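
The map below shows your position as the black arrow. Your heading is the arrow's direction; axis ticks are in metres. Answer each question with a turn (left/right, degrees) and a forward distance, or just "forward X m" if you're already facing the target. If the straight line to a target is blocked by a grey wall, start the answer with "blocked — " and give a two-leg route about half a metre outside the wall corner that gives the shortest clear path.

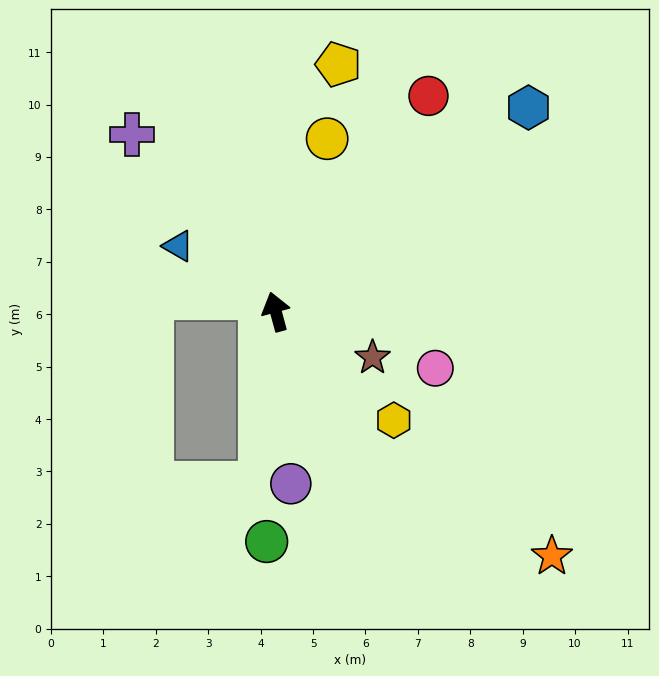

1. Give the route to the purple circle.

turn left 170°, forward 3.3 m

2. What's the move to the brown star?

turn right 131°, forward 2.0 m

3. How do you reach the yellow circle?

turn right 32°, forward 3.4 m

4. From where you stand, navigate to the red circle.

turn right 50°, forward 5.0 m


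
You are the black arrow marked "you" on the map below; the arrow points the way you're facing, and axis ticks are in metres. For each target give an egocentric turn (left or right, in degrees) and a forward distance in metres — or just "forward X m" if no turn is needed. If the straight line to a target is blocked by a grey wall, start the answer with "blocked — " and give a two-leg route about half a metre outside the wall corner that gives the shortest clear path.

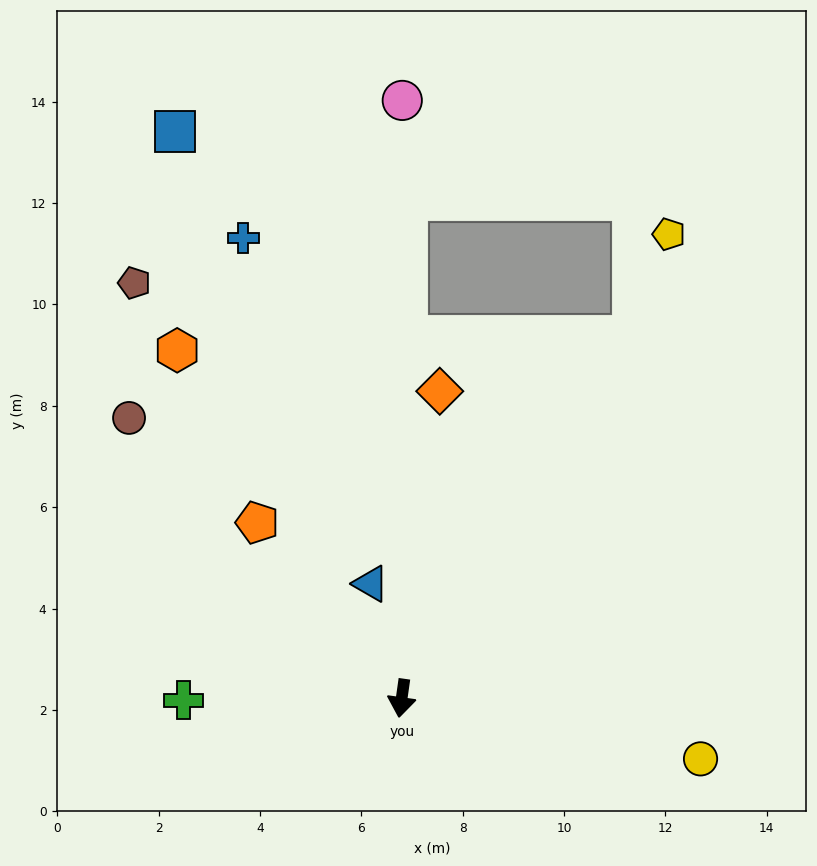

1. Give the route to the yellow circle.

turn left 87°, forward 6.0 m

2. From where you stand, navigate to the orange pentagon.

turn right 133°, forward 4.5 m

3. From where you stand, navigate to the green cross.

turn right 81°, forward 4.3 m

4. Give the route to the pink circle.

turn right 172°, forward 11.8 m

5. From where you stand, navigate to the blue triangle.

turn right 157°, forward 2.3 m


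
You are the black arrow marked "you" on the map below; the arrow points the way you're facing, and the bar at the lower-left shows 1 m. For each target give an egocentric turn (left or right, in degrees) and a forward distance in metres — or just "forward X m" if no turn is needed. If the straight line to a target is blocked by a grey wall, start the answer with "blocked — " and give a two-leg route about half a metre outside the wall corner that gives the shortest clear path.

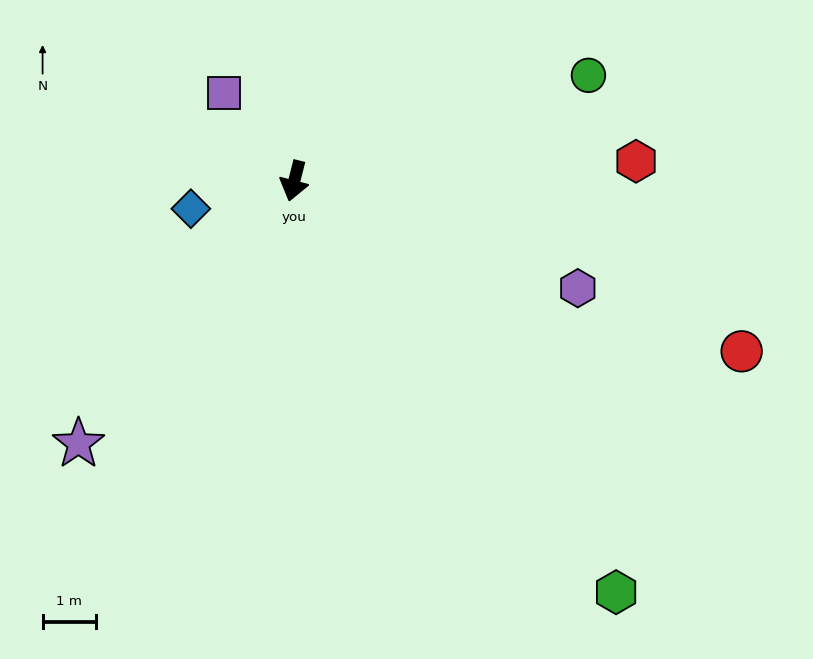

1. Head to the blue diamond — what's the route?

turn right 61°, forward 2.0 m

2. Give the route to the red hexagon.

turn left 108°, forward 6.5 m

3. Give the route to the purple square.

turn right 127°, forward 2.1 m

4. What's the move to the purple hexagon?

turn left 84°, forward 5.7 m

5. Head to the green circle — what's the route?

turn left 124°, forward 5.9 m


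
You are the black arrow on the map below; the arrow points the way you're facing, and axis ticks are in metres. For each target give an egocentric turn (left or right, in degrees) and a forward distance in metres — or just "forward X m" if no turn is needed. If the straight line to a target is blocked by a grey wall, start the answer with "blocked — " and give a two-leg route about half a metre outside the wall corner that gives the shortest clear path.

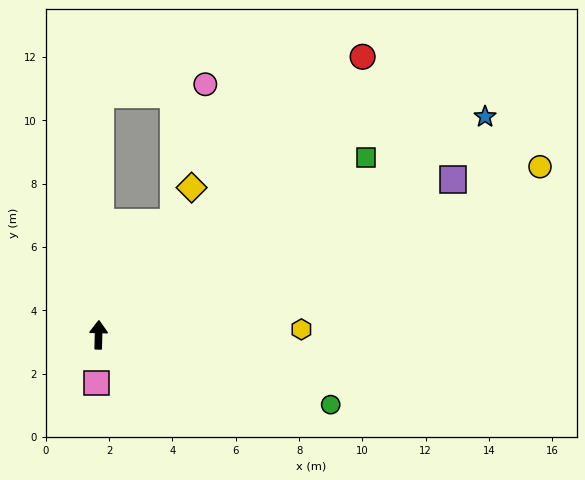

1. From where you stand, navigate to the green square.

turn right 55°, forward 10.1 m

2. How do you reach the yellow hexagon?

turn right 87°, forward 6.4 m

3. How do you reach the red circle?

turn right 42°, forward 12.1 m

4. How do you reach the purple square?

turn right 65°, forward 12.2 m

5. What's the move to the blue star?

turn right 59°, forward 14.0 m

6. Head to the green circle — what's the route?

turn right 105°, forward 7.7 m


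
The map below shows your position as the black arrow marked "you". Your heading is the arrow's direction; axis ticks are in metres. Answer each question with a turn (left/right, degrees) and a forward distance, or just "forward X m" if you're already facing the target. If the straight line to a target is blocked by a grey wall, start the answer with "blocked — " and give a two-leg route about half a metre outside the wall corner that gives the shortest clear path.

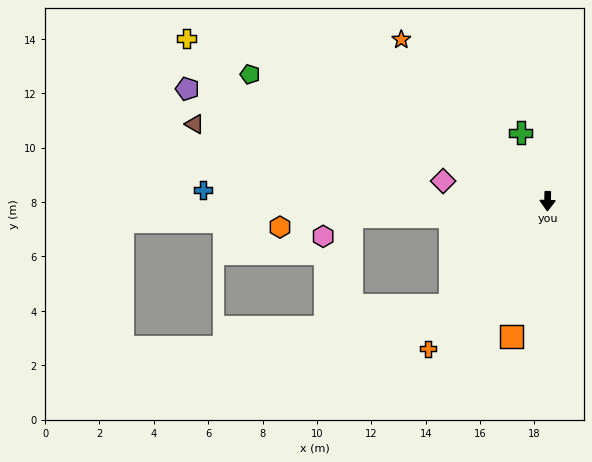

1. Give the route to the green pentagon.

turn right 112°, forward 11.9 m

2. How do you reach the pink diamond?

turn right 100°, forward 3.9 m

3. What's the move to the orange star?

turn right 137°, forward 8.0 m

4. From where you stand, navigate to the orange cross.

turn right 38°, forward 7.0 m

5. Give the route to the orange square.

turn right 14°, forward 5.1 m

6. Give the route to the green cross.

turn right 157°, forward 2.7 m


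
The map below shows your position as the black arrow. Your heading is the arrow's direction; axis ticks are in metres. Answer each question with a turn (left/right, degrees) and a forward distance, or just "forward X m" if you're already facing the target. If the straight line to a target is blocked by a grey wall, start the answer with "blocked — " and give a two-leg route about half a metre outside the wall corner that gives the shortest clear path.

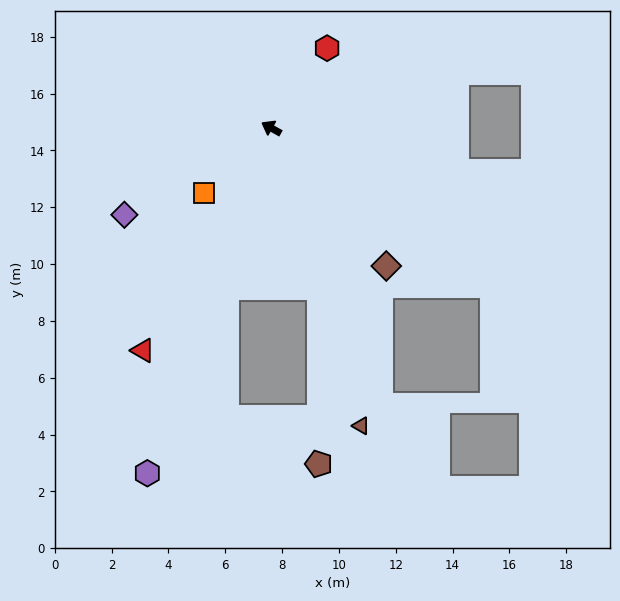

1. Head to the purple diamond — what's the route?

turn left 60°, forward 6.0 m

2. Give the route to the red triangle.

turn left 89°, forward 9.0 m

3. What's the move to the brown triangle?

turn left 136°, forward 10.9 m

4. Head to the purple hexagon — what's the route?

turn left 99°, forward 12.9 m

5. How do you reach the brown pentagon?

blocked — turn left 136°, forward 5.9 m, then turn right 17°, forward 6.2 m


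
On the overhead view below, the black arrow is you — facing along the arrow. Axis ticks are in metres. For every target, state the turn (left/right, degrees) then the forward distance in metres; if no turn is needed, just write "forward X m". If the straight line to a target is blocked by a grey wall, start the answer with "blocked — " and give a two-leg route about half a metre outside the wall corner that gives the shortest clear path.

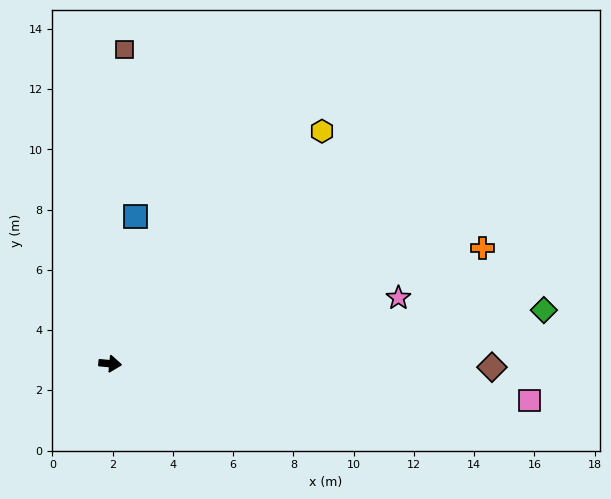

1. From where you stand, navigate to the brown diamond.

turn left 5°, forward 12.7 m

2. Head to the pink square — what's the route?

forward 14.0 m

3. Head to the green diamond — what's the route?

turn left 12°, forward 14.5 m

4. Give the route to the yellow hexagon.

turn left 53°, forward 10.4 m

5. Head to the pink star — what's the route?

turn left 18°, forward 9.8 m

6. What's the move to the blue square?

turn left 86°, forward 5.0 m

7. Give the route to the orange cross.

turn left 23°, forward 12.9 m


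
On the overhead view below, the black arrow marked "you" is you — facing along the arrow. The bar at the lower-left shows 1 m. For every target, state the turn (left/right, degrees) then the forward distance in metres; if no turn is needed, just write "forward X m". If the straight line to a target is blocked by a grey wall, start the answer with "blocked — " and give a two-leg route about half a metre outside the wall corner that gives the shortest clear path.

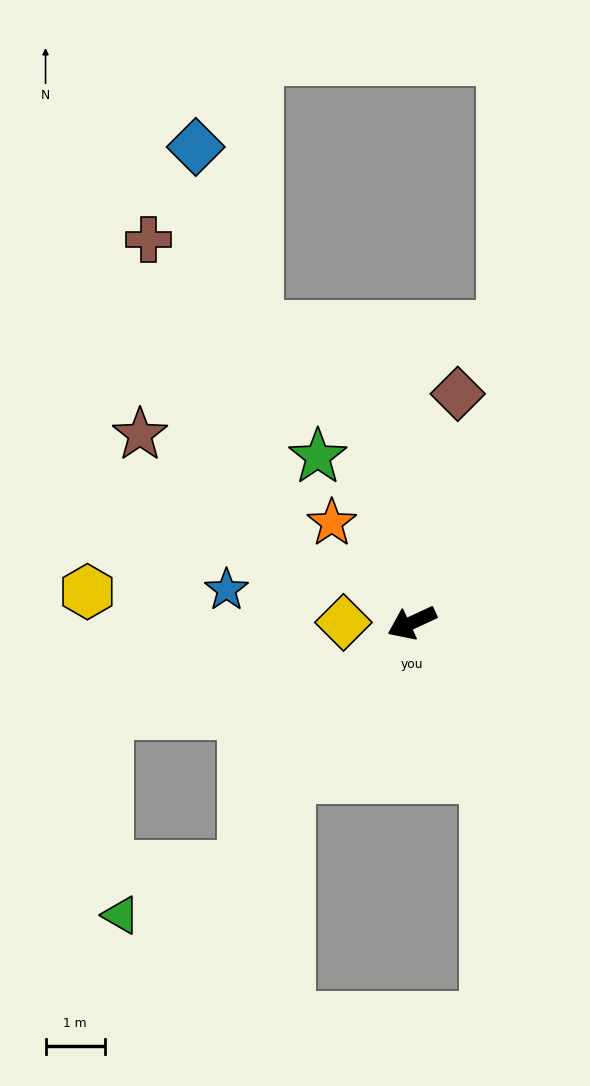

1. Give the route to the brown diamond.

turn right 126°, forward 3.9 m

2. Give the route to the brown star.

turn right 60°, forward 5.6 m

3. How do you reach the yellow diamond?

turn right 25°, forward 1.1 m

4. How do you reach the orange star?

turn right 76°, forward 2.2 m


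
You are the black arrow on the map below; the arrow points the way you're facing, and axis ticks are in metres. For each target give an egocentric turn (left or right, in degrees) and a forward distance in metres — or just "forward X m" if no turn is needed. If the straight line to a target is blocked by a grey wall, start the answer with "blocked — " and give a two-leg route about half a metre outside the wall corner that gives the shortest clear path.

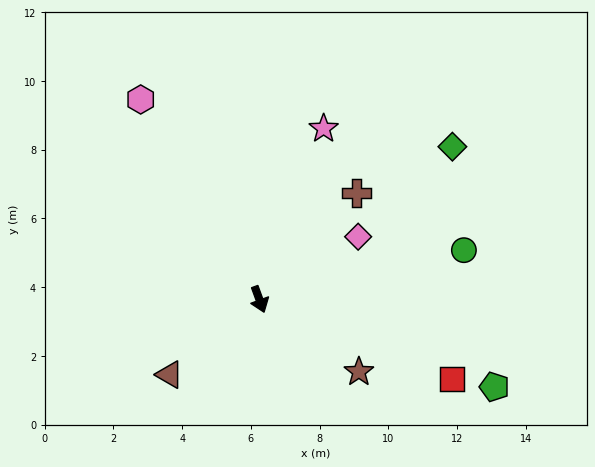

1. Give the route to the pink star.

turn left 139°, forward 5.3 m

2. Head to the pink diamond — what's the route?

turn left 102°, forward 3.4 m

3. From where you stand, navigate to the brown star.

turn left 34°, forward 3.6 m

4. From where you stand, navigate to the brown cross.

turn left 118°, forward 4.2 m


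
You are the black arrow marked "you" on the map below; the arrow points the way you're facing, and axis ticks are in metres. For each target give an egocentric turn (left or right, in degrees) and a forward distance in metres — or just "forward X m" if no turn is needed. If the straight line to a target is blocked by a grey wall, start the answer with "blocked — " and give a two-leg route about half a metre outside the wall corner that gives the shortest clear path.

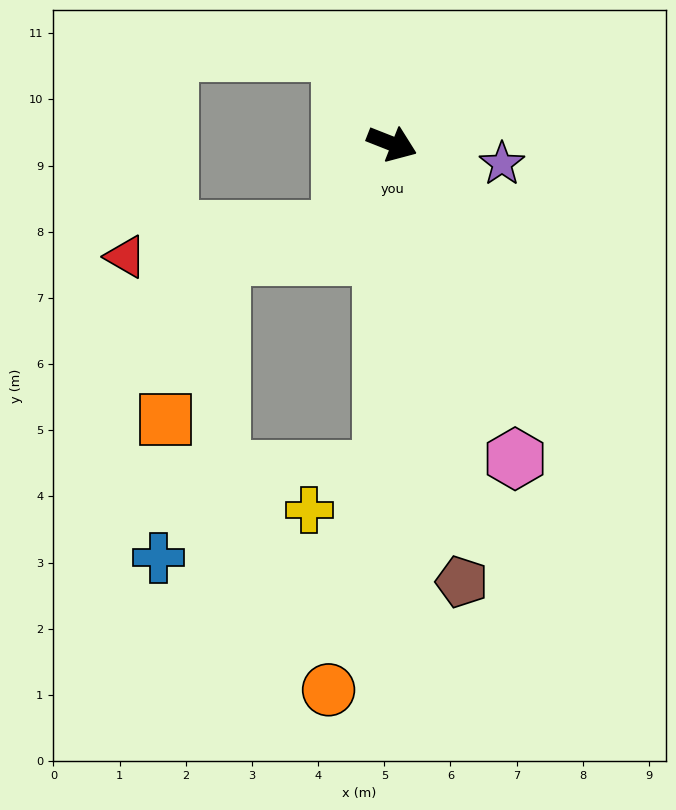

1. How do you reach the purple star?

turn left 11°, forward 1.7 m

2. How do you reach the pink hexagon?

turn right 47°, forward 5.1 m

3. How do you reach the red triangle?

blocked — turn right 100°, forward 1.5 m, then turn right 51°, forward 3.3 m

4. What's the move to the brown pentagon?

turn right 59°, forward 6.7 m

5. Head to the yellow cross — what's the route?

blocked — turn right 70°, forward 4.9 m, then turn right 58°, forward 1.3 m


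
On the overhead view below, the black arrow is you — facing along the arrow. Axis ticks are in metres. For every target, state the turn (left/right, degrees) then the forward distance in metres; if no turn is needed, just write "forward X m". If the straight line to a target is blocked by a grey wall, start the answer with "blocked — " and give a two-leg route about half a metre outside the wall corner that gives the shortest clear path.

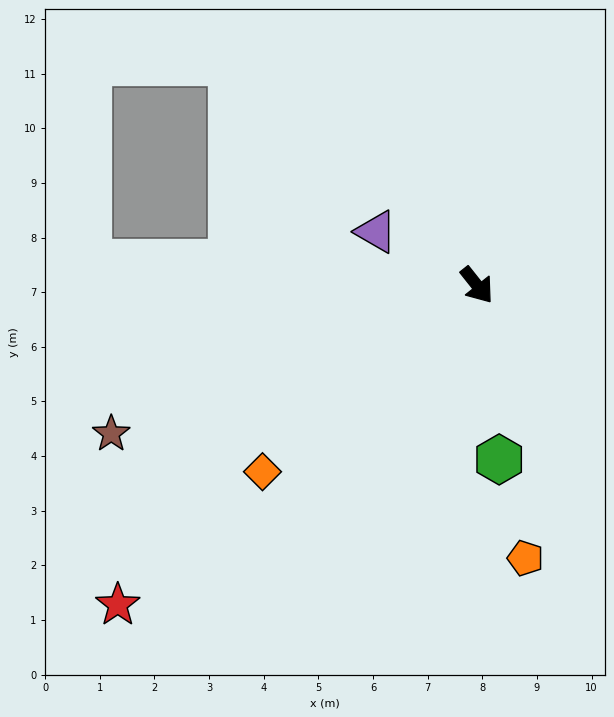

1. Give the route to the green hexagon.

turn right 31°, forward 3.2 m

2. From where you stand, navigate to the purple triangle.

turn right 156°, forward 2.1 m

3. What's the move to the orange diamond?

turn right 87°, forward 5.2 m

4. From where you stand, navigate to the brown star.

turn right 106°, forward 7.2 m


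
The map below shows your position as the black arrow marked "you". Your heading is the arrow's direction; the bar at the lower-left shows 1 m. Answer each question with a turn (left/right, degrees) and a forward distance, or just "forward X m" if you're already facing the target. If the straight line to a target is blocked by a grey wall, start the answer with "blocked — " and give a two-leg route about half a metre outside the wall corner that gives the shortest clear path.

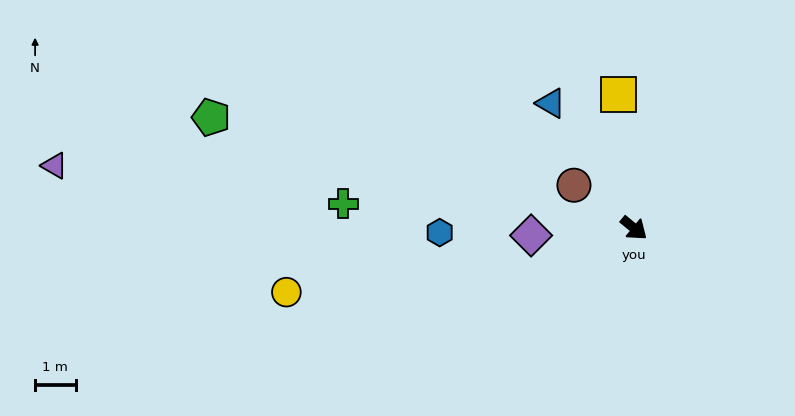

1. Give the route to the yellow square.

turn left 136°, forward 3.3 m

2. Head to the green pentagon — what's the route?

turn right 155°, forward 10.7 m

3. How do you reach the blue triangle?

turn left 163°, forward 3.7 m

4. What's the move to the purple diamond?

turn right 137°, forward 2.5 m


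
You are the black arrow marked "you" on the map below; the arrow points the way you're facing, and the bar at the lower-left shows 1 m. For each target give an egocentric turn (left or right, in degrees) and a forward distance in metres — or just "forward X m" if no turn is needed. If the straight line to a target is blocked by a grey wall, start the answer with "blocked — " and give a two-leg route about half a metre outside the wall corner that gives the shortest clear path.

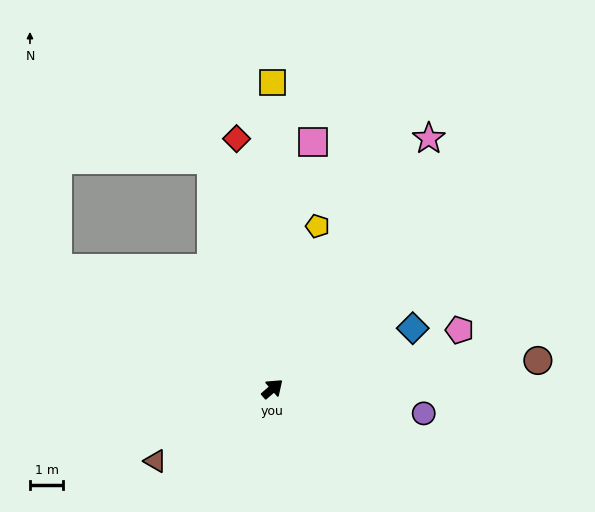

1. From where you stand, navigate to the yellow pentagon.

turn left 33°, forward 5.1 m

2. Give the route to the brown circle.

turn right 35°, forward 8.0 m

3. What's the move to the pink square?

turn left 40°, forward 7.5 m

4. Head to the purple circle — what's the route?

turn right 50°, forward 4.6 m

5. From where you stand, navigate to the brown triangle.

turn left 171°, forward 4.1 m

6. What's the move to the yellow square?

turn left 49°, forward 9.2 m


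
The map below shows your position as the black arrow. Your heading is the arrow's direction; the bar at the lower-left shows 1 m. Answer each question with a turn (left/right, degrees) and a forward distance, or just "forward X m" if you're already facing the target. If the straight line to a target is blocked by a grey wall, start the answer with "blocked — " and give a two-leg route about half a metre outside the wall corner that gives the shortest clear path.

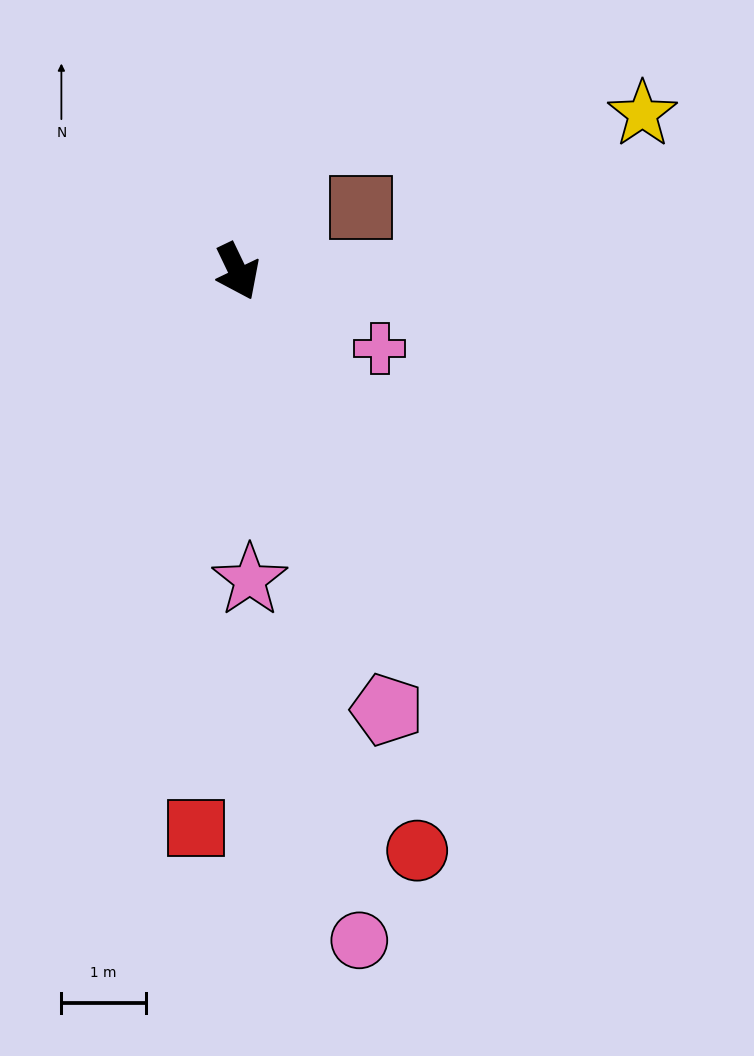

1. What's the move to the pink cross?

turn left 36°, forward 1.9 m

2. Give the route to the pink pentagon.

turn right 7°, forward 5.5 m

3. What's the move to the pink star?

turn right 23°, forward 3.7 m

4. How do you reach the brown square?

turn left 92°, forward 1.7 m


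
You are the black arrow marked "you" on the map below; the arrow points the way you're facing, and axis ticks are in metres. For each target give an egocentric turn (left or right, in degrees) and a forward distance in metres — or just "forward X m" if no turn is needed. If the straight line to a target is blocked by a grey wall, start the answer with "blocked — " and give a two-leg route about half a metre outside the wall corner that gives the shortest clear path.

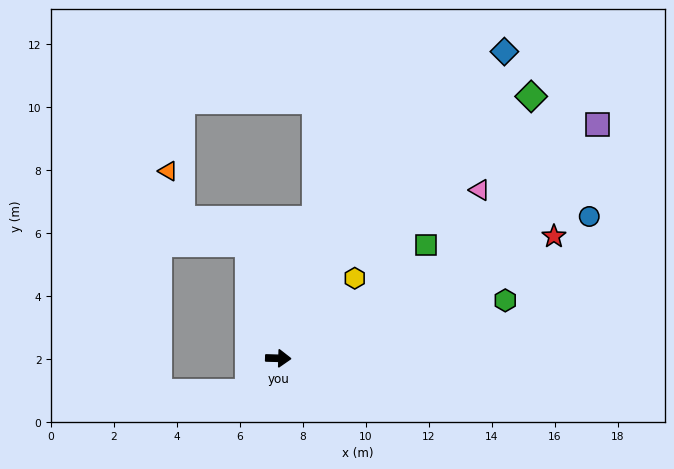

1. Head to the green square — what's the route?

turn left 39°, forward 5.9 m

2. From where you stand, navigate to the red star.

turn left 25°, forward 9.6 m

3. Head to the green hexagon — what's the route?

turn left 16°, forward 7.4 m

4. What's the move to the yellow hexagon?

turn left 48°, forward 3.5 m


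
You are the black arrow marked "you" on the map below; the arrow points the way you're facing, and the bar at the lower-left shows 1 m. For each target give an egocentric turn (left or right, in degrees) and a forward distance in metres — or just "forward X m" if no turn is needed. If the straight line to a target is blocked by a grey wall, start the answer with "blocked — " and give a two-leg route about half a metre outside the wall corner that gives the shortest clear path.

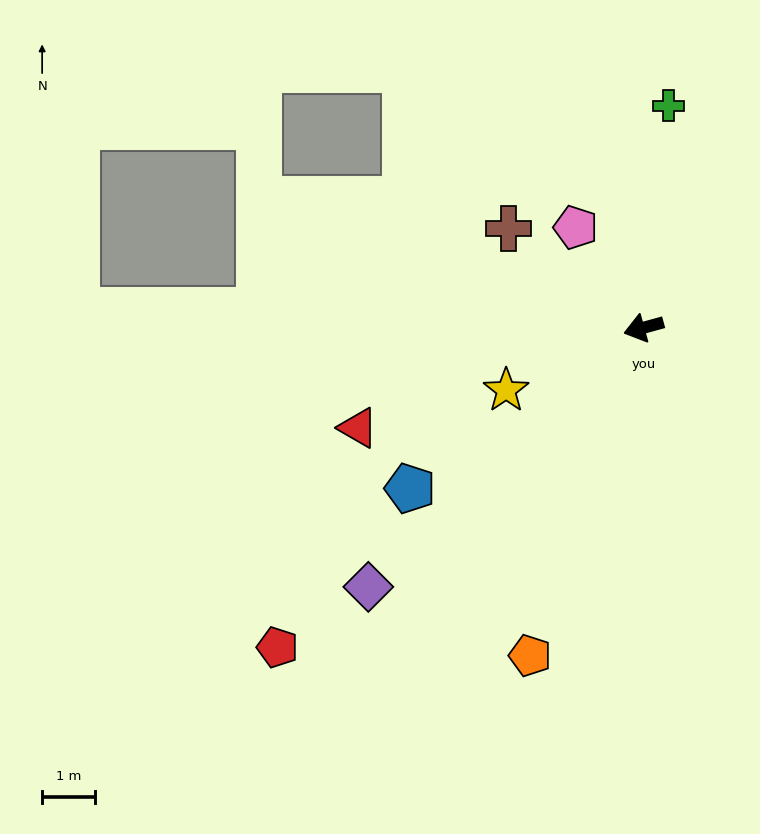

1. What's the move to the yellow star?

turn left 9°, forward 2.9 m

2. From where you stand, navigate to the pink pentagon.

turn right 71°, forward 2.3 m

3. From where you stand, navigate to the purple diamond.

turn left 28°, forward 7.2 m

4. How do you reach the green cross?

turn right 112°, forward 4.2 m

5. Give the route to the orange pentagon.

turn left 56°, forward 6.6 m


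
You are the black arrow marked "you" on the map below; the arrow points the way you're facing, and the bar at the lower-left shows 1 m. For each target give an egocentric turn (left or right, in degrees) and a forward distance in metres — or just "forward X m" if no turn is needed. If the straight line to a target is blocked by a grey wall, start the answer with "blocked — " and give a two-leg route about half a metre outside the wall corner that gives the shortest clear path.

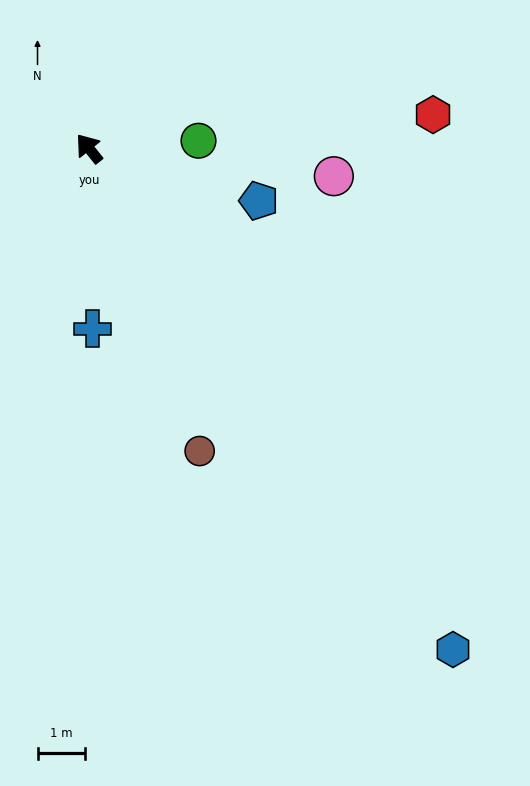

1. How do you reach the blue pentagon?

turn right 146°, forward 3.8 m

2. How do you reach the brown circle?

turn left 162°, forward 6.8 m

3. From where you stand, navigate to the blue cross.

turn left 143°, forward 3.8 m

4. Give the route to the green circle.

turn right 125°, forward 2.3 m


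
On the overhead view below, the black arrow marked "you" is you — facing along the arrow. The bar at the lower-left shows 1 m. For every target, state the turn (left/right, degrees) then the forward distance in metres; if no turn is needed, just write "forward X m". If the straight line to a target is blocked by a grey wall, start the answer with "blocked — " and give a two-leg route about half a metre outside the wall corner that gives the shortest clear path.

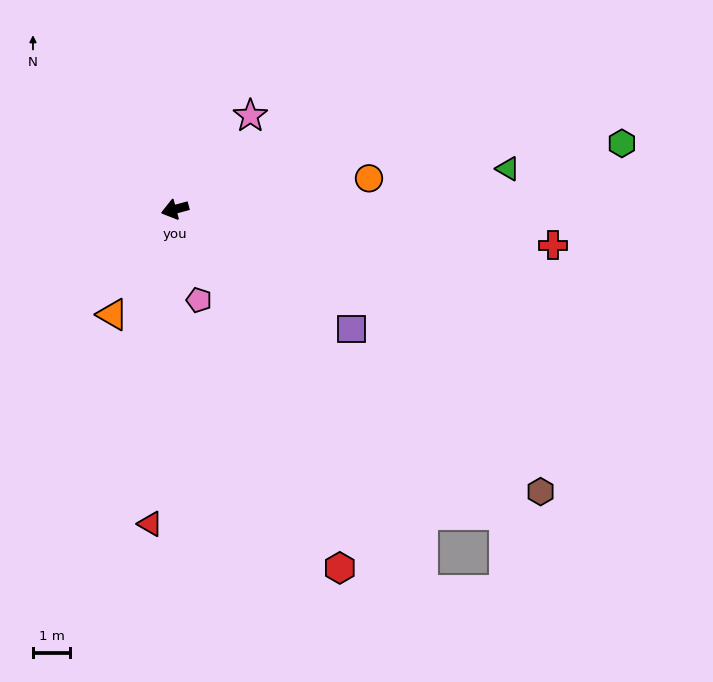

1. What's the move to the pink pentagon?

turn left 90°, forward 2.5 m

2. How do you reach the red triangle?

turn left 70°, forward 8.5 m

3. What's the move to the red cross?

turn left 159°, forward 10.2 m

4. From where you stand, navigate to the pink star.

turn right 144°, forward 3.2 m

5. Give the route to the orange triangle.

turn left 44°, forward 3.3 m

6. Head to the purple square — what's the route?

turn left 131°, forward 5.8 m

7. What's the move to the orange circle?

turn left 174°, forward 5.3 m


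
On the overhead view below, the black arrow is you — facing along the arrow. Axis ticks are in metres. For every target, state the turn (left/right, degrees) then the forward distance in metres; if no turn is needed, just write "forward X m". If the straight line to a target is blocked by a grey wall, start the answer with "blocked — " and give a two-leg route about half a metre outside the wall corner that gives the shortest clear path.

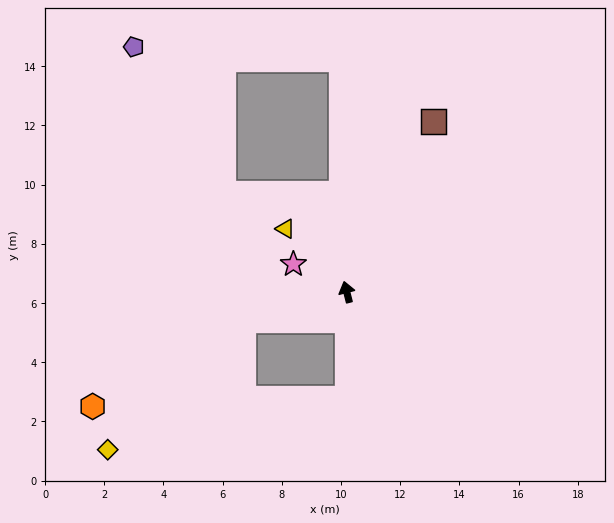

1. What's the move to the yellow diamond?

blocked — turn left 91°, forward 3.6 m, then turn left 28°, forward 6.3 m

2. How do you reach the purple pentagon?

blocked — turn right 13°, forward 7.8 m, then turn left 85°, forward 7.0 m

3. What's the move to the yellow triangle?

turn left 30°, forward 3.0 m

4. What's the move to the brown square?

turn right 41°, forward 6.5 m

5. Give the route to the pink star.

turn left 48°, forward 2.0 m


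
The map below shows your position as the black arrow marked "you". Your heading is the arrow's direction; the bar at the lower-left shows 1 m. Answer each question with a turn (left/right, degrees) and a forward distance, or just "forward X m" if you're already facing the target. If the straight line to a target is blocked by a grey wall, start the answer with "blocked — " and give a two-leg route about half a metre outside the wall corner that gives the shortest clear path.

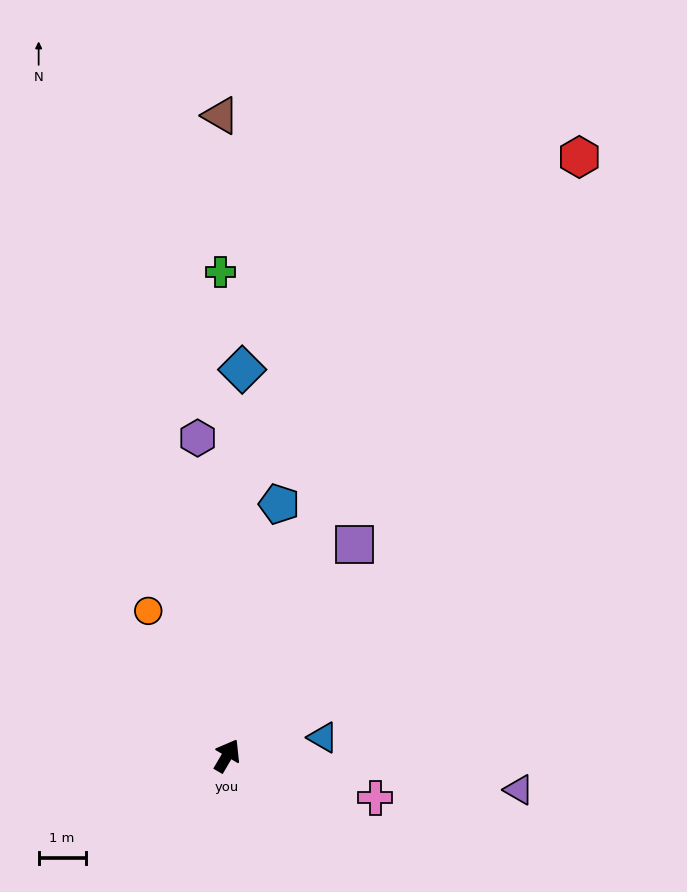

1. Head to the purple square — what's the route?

forward 5.3 m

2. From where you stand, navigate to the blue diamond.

turn left 28°, forward 8.2 m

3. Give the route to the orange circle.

turn left 59°, forward 3.5 m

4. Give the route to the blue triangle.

turn right 49°, forward 2.1 m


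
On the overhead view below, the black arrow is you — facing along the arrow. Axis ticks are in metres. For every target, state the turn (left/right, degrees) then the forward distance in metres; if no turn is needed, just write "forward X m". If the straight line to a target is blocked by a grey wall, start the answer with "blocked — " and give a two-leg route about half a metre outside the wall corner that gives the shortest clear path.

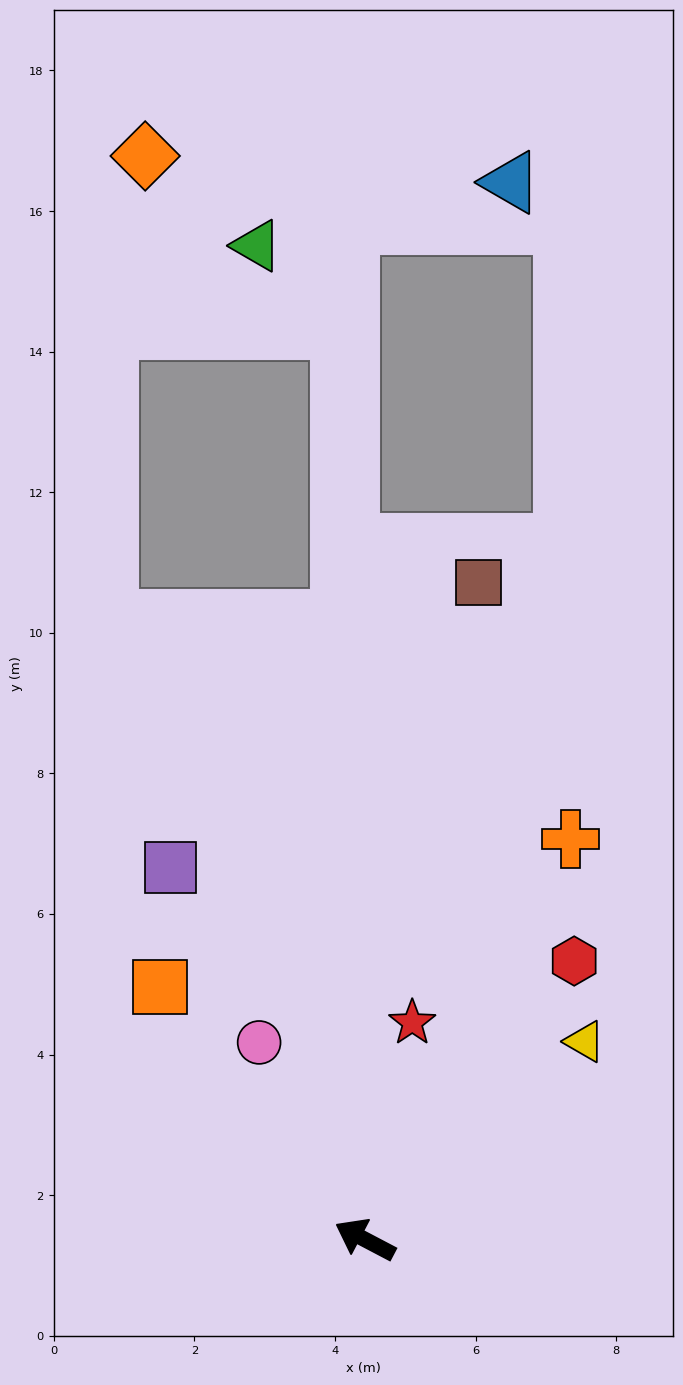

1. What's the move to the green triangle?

blocked — turn right 61°, forward 13.0 m, then turn left 44°, forward 1.7 m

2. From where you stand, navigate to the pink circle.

turn right 34°, forward 3.2 m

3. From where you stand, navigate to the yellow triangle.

turn right 110°, forward 4.2 m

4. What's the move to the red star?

turn right 75°, forward 3.2 m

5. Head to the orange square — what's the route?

turn right 23°, forward 4.6 m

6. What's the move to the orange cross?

turn right 89°, forward 6.4 m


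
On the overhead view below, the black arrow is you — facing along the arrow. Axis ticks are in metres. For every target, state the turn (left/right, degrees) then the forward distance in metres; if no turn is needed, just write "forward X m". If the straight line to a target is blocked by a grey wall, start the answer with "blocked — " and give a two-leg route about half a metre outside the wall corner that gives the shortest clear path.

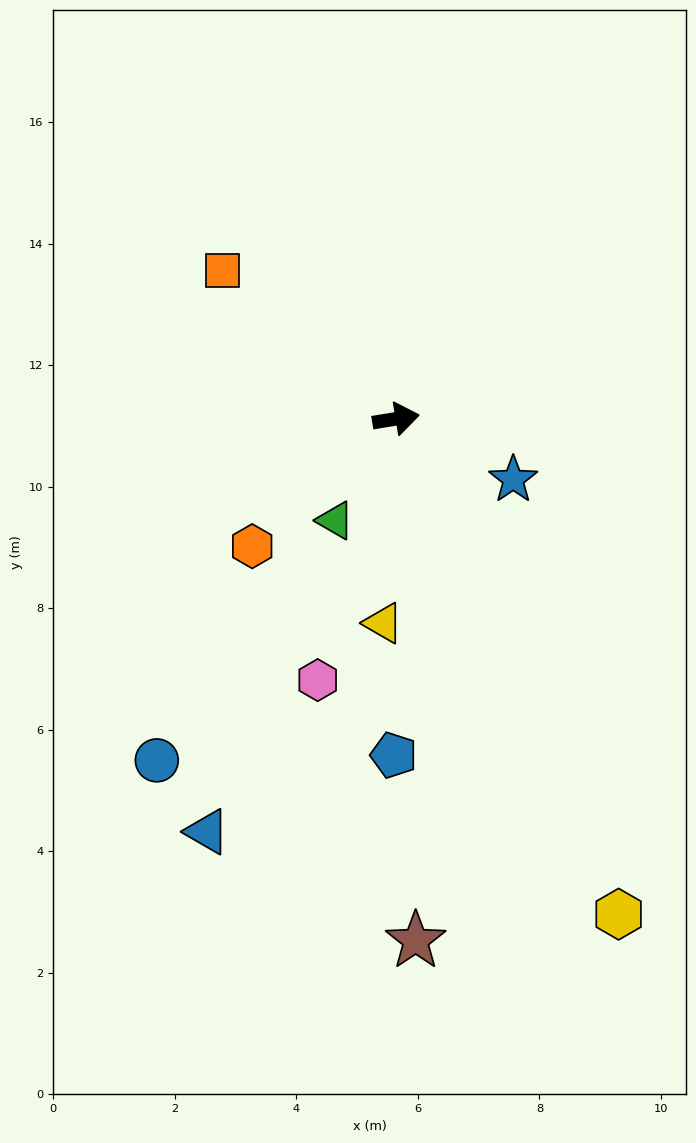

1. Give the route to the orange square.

turn left 130°, forward 3.8 m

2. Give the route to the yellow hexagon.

turn right 75°, forward 8.9 m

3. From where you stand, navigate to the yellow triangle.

turn right 103°, forward 3.4 m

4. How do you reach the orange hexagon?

turn right 148°, forward 3.2 m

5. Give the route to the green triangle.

turn right 130°, forward 1.9 m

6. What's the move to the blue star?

turn right 37°, forward 2.2 m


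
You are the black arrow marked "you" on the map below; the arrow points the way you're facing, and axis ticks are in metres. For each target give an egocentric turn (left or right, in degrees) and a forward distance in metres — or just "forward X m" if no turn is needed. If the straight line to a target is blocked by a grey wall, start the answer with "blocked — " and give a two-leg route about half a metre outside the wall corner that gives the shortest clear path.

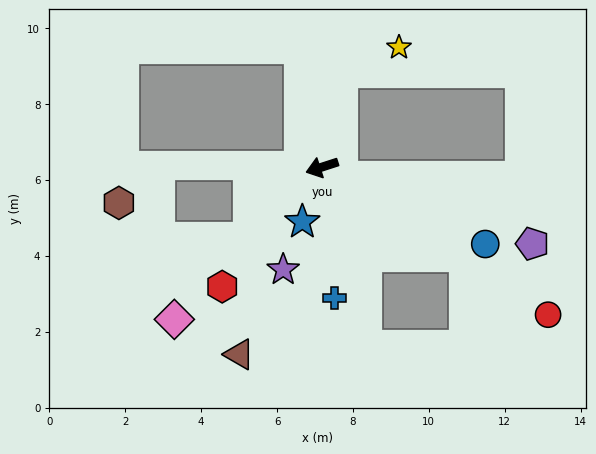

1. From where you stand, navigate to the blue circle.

turn left 137°, forward 4.8 m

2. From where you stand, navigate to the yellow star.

blocked — turn right 120°, forward 2.6 m, then turn right 55°, forward 1.6 m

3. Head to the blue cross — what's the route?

turn left 78°, forward 3.5 m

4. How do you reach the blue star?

turn left 52°, forward 1.5 m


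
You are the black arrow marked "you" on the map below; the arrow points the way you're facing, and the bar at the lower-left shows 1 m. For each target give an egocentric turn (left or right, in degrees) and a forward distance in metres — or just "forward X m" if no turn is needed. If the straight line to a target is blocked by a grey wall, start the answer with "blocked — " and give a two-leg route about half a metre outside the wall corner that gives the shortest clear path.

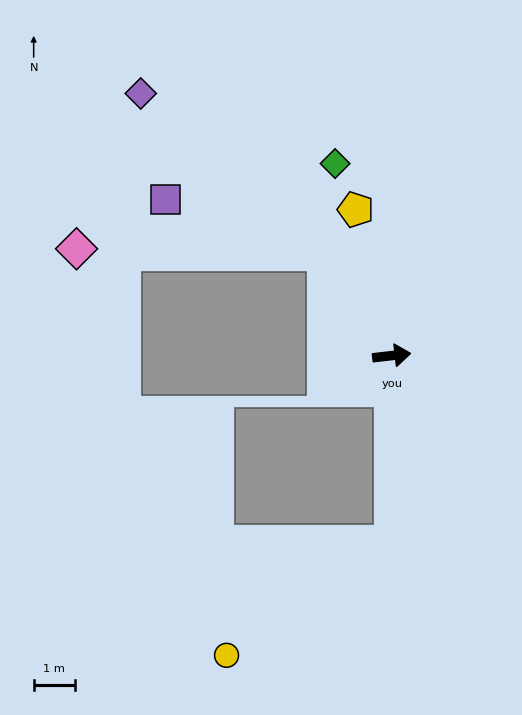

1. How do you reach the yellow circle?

blocked — turn right 97°, forward 4.6 m, then turn right 55°, forward 4.9 m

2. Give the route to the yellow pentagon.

turn left 97°, forward 3.7 m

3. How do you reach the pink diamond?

blocked — turn left 117°, forward 3.0 m, then turn left 55°, forward 6.0 m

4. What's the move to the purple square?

blocked — turn left 117°, forward 3.0 m, then turn left 38°, forward 4.1 m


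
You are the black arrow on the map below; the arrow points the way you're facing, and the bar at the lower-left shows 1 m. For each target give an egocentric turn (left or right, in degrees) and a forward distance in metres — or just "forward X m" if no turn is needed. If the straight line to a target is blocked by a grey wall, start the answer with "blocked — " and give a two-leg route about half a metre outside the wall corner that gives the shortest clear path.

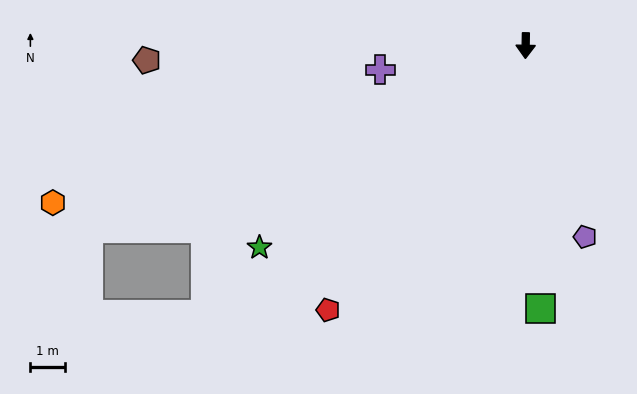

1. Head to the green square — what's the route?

turn left 4°, forward 7.6 m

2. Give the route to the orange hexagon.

turn right 71°, forward 14.3 m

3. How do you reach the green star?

turn right 52°, forward 9.6 m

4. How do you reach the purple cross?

turn right 80°, forward 4.2 m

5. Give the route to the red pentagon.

turn right 36°, forward 9.5 m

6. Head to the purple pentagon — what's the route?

turn left 18°, forward 5.8 m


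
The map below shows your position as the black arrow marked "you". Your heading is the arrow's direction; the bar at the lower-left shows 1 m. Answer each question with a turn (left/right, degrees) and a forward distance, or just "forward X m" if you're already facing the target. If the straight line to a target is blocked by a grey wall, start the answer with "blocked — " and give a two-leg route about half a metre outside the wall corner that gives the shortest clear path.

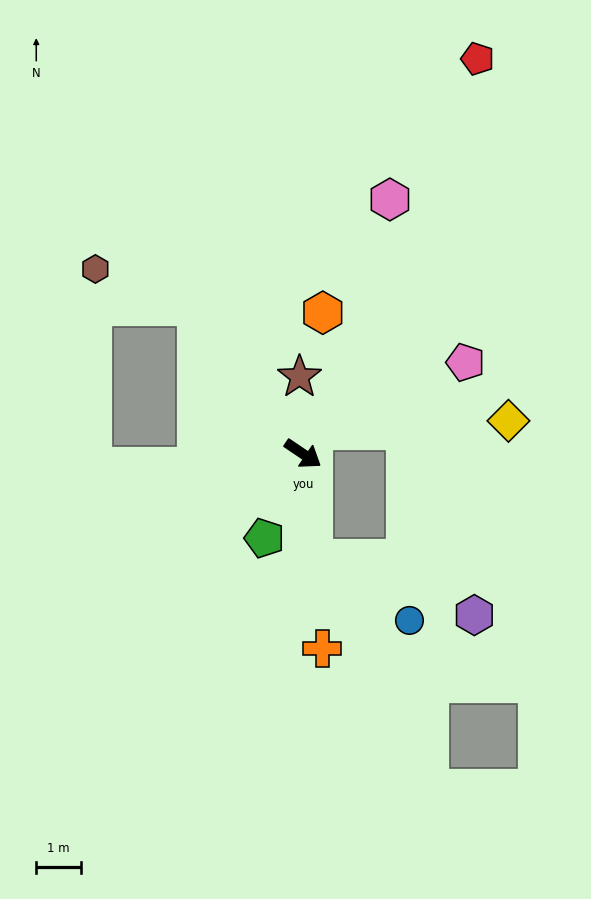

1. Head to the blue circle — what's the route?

blocked — turn right 50°, forward 2.3 m, then turn left 51°, forward 2.5 m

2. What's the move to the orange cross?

turn right 50°, forward 4.4 m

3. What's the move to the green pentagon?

turn right 81°, forward 2.1 m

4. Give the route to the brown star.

turn left 127°, forward 1.7 m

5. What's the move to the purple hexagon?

blocked — turn right 50°, forward 2.3 m, then turn left 65°, forward 3.8 m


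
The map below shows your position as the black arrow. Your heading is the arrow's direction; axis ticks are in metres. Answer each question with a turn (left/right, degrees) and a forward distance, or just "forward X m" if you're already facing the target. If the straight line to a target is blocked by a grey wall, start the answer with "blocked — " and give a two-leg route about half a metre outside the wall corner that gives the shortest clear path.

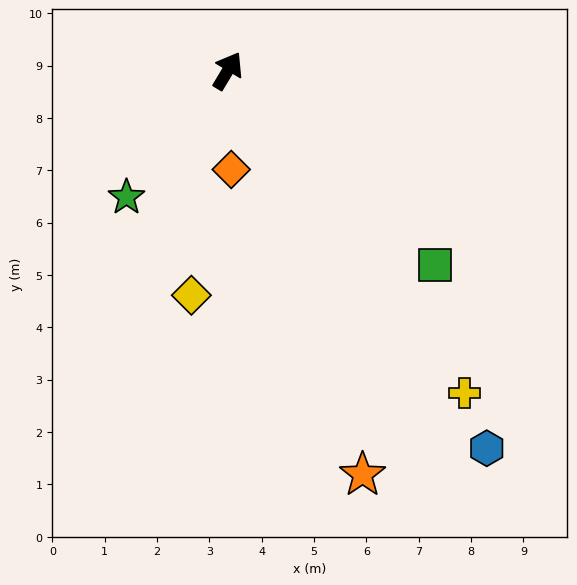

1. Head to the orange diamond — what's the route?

turn right 147°, forward 1.9 m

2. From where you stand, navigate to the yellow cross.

turn right 113°, forward 7.6 m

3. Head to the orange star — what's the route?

turn right 131°, forward 8.1 m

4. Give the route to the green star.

turn left 172°, forward 3.1 m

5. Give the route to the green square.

turn right 102°, forward 5.4 m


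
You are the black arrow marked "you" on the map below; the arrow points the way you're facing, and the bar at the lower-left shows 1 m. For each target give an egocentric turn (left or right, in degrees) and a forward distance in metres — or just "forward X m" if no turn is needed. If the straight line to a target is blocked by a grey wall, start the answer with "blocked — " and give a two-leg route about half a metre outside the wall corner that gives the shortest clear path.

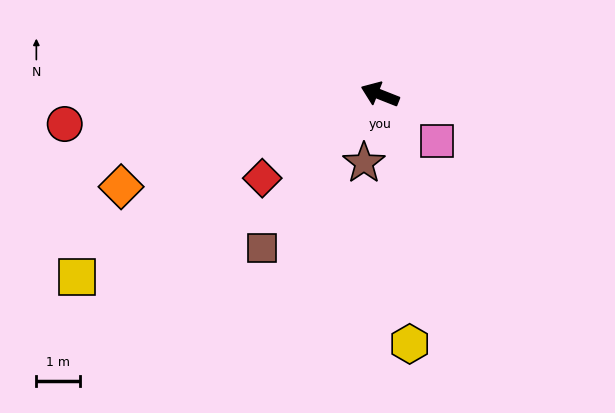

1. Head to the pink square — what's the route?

turn left 163°, forward 1.7 m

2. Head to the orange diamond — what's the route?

turn left 41°, forward 6.3 m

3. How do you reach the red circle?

turn left 27°, forward 7.2 m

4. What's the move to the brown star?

turn left 98°, forward 1.6 m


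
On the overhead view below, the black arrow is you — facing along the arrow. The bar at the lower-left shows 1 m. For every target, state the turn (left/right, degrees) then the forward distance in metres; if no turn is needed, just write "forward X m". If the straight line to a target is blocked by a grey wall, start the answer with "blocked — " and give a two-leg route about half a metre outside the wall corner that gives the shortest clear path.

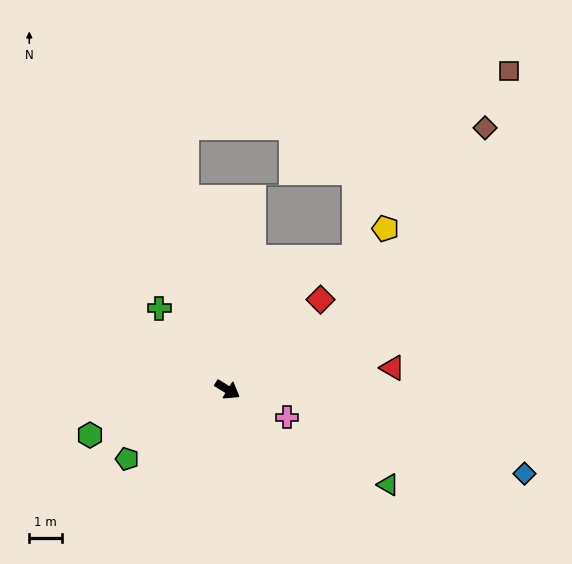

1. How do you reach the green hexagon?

turn right 130°, forward 4.4 m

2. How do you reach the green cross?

turn left 162°, forward 3.2 m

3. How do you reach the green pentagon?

turn right 114°, forward 3.7 m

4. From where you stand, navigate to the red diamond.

turn left 76°, forward 3.9 m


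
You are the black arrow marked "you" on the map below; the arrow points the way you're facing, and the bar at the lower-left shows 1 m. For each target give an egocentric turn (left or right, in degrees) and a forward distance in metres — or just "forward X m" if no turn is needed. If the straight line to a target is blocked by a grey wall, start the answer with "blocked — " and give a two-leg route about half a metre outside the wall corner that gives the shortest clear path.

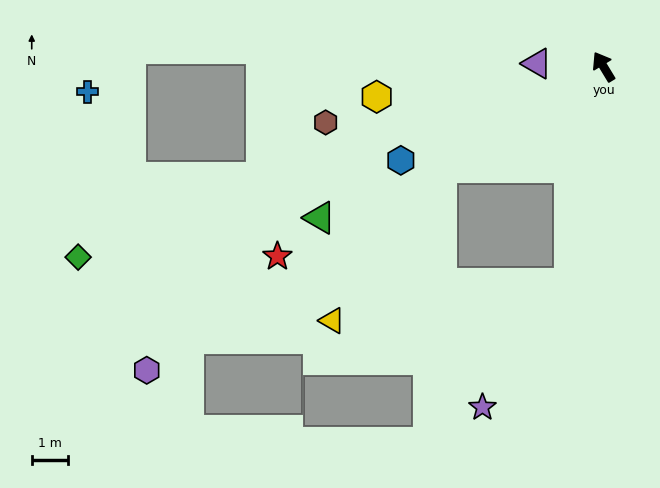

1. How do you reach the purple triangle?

turn left 56°, forward 1.8 m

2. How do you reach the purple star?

blocked — turn left 140°, forward 6.0 m, then turn right 26°, forward 4.2 m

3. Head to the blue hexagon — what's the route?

turn left 84°, forward 6.1 m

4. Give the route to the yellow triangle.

blocked — turn left 91°, forward 5.2 m, then turn left 22°, forward 5.2 m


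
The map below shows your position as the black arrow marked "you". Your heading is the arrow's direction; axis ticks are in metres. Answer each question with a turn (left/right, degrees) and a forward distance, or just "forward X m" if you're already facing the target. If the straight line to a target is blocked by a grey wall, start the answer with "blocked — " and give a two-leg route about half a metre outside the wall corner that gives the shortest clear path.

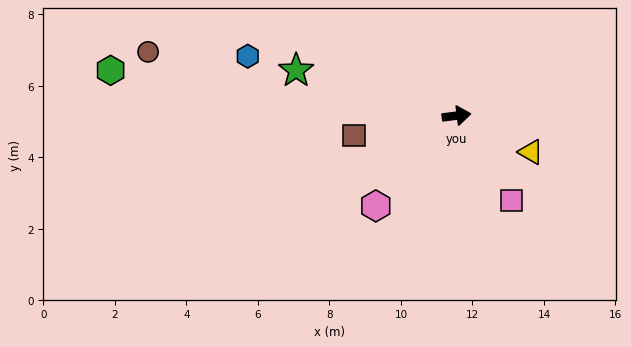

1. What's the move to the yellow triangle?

turn right 33°, forward 2.3 m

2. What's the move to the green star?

turn left 157°, forward 4.7 m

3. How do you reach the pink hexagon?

turn right 139°, forward 3.4 m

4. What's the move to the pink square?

turn right 64°, forward 2.8 m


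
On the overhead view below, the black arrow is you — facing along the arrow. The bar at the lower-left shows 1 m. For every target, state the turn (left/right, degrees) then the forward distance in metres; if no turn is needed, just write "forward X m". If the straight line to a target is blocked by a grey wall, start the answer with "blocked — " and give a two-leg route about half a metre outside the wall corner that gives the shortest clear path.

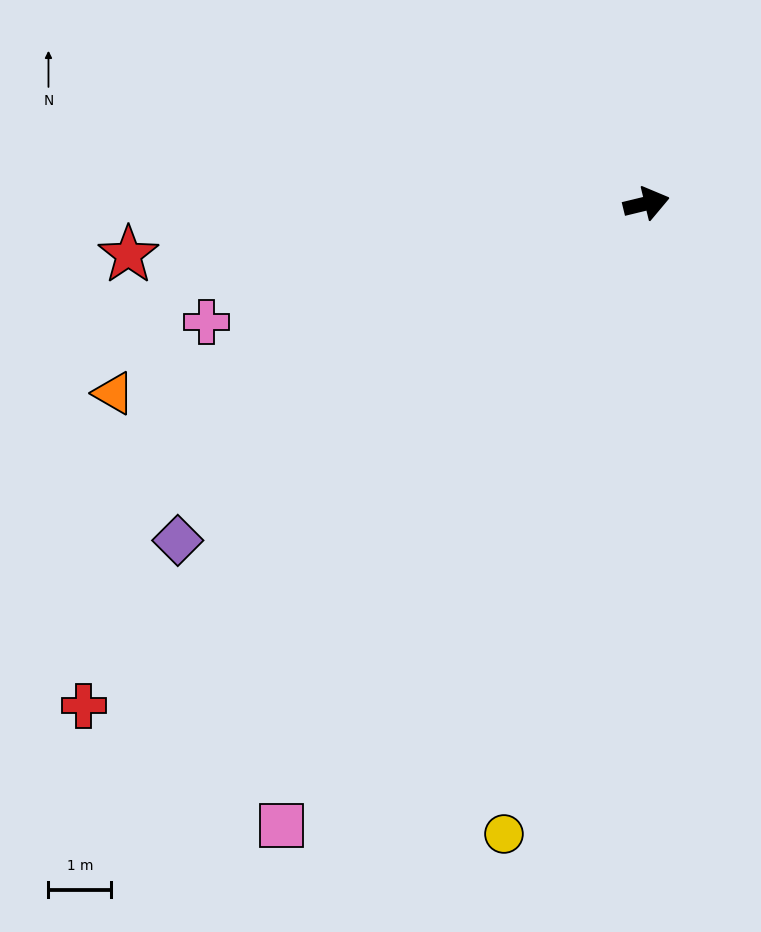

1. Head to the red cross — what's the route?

turn right 152°, forward 12.0 m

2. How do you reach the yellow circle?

turn right 116°, forward 10.3 m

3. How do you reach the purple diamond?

turn right 158°, forward 9.2 m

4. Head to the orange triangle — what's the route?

turn right 174°, forward 9.0 m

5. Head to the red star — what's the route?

turn left 172°, forward 8.3 m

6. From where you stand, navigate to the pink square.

turn right 134°, forward 11.5 m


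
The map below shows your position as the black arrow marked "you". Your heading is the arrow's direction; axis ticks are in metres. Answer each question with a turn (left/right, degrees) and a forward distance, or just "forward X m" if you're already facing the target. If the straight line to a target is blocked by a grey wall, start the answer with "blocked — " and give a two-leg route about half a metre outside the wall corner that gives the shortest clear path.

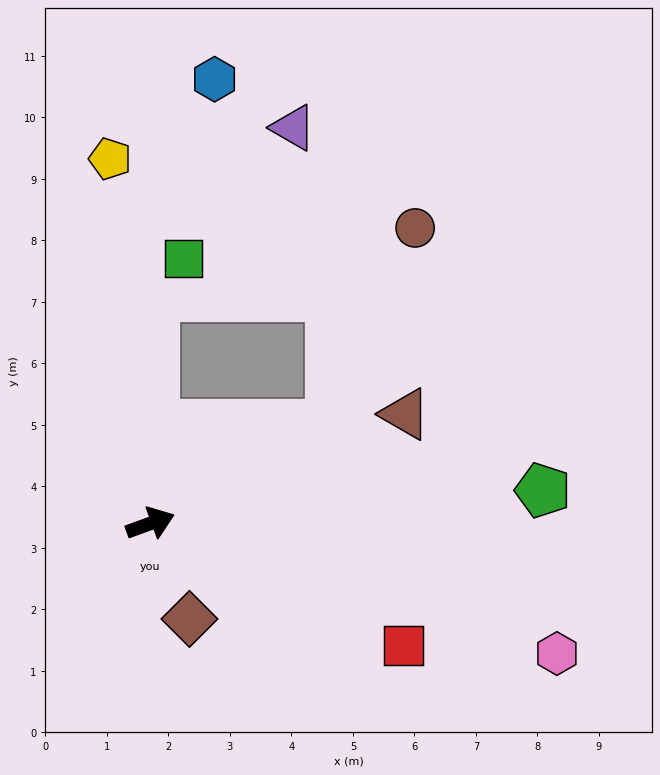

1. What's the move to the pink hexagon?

turn right 38°, forward 6.9 m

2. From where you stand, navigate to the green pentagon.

turn right 15°, forward 6.4 m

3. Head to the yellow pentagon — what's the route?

turn left 76°, forward 6.0 m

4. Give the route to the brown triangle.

turn left 3°, forward 4.5 m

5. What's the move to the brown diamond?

turn right 88°, forward 1.7 m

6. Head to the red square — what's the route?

turn right 46°, forward 4.6 m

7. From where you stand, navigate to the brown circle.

blocked — turn left 8°, forward 3.3 m, then turn left 39°, forward 3.5 m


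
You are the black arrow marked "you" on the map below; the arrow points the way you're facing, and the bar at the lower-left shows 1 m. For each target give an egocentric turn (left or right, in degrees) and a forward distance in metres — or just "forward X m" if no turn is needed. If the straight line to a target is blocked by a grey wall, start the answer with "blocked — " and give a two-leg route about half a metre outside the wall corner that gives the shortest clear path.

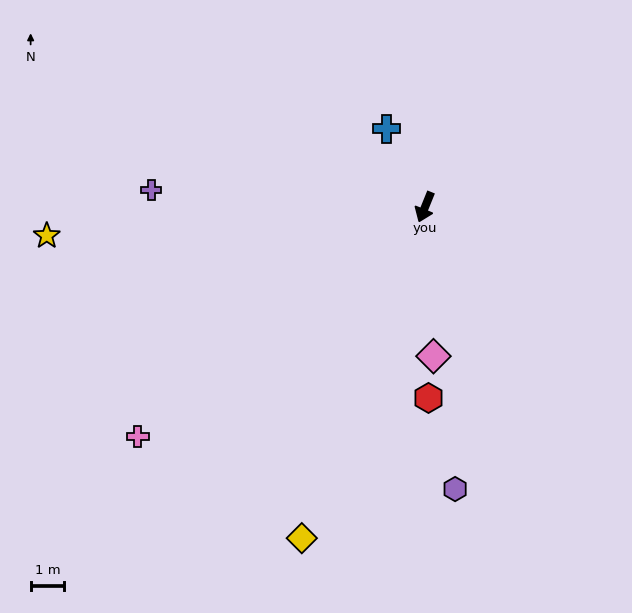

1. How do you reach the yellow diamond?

forward 10.6 m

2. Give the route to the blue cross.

turn right 132°, forward 2.6 m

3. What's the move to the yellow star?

turn right 64°, forward 11.4 m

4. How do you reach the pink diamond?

turn left 25°, forward 4.5 m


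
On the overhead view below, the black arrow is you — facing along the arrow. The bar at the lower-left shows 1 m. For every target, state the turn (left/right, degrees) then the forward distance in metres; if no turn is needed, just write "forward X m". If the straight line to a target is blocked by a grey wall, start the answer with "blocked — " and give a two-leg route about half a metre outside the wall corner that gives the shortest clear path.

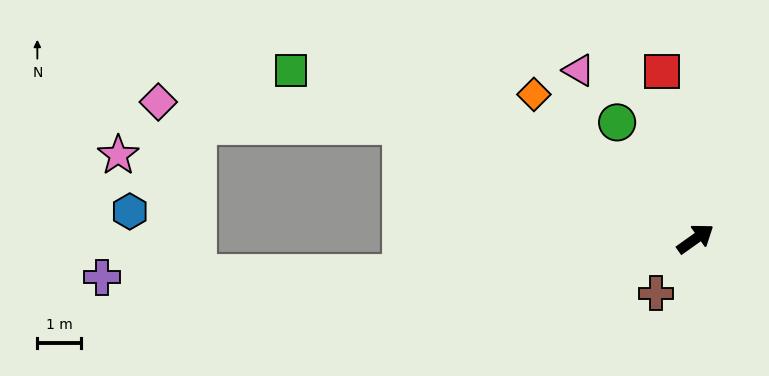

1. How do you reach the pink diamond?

blocked — turn left 124°, forward 7.2 m, then turn left 15°, forward 5.6 m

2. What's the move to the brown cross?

turn right 161°, forward 1.5 m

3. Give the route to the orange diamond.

turn left 103°, forward 5.0 m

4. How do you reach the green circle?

turn left 88°, forward 3.2 m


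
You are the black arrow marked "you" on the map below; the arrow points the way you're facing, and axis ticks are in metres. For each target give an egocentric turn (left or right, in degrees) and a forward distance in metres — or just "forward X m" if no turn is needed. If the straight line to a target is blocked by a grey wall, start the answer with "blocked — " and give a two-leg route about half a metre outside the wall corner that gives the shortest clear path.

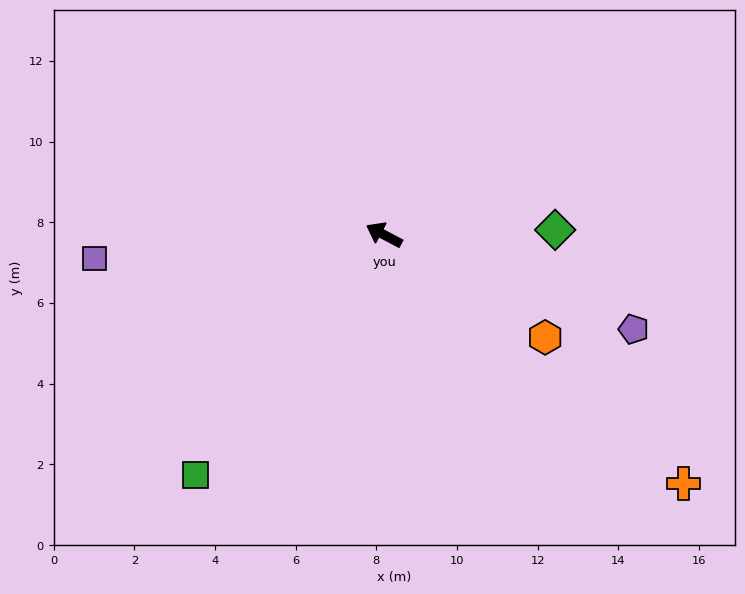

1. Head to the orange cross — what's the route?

turn left 168°, forward 9.6 m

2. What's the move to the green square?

turn left 80°, forward 7.6 m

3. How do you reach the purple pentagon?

turn right 173°, forward 6.6 m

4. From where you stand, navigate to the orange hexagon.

turn left 175°, forward 4.7 m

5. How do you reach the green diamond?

turn right 151°, forward 4.2 m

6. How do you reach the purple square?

turn left 33°, forward 7.2 m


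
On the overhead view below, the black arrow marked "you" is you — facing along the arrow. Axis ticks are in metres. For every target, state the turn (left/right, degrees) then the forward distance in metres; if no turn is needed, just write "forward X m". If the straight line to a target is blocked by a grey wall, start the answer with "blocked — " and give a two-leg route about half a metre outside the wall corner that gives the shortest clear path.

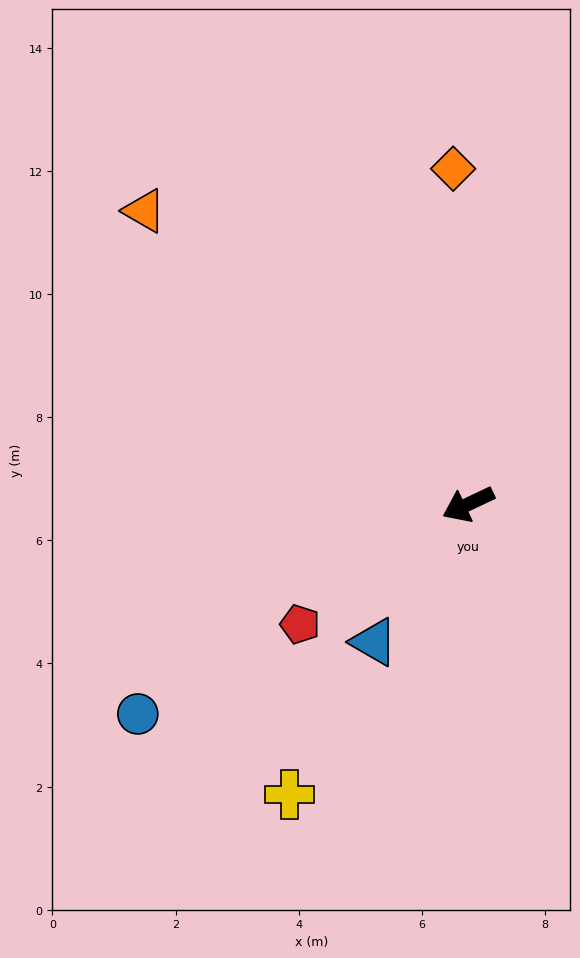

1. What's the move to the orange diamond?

turn right 113°, forward 5.5 m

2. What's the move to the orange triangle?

turn right 67°, forward 7.1 m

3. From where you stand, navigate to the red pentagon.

turn left 10°, forward 3.4 m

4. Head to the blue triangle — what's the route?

turn left 30°, forward 2.7 m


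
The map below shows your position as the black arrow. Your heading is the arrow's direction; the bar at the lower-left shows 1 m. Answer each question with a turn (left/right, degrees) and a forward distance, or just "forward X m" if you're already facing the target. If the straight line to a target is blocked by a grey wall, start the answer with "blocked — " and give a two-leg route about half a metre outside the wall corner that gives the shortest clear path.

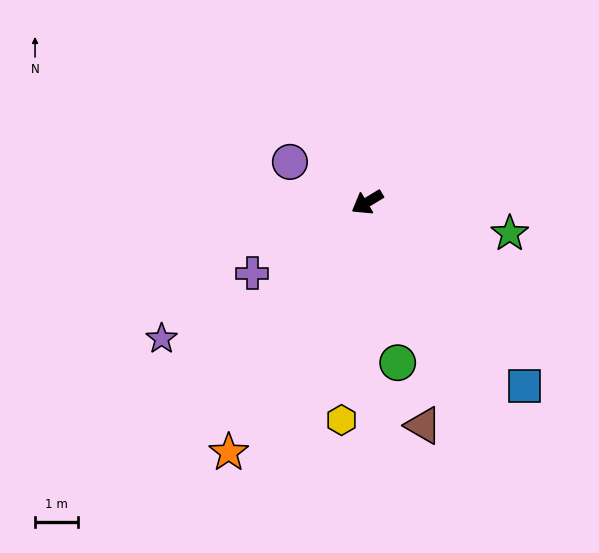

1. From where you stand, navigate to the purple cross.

forward 3.2 m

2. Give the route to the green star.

turn left 137°, forward 3.4 m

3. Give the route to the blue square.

turn left 99°, forward 5.7 m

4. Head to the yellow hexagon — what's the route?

turn left 52°, forward 5.2 m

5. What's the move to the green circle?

turn left 70°, forward 3.8 m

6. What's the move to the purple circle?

turn right 59°, forward 2.0 m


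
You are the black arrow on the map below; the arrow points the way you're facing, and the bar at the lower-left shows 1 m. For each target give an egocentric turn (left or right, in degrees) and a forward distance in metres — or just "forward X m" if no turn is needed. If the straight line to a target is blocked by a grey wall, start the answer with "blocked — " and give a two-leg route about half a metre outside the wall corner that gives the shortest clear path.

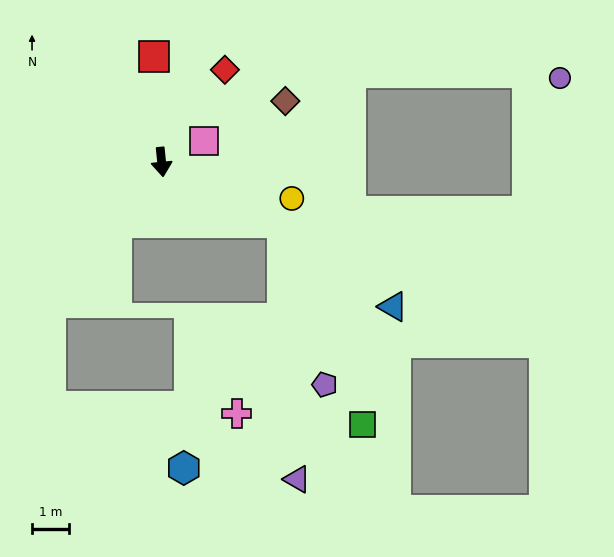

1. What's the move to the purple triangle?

blocked — turn left 58°, forward 3.6 m, then turn right 60°, forward 6.9 m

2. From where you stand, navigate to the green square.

blocked — turn left 58°, forward 3.6 m, then turn right 42°, forward 5.8 m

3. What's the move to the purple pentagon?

blocked — turn left 58°, forward 3.6 m, then turn right 49°, forward 4.5 m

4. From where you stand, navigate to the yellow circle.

turn left 69°, forward 3.6 m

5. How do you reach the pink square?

turn left 111°, forward 1.3 m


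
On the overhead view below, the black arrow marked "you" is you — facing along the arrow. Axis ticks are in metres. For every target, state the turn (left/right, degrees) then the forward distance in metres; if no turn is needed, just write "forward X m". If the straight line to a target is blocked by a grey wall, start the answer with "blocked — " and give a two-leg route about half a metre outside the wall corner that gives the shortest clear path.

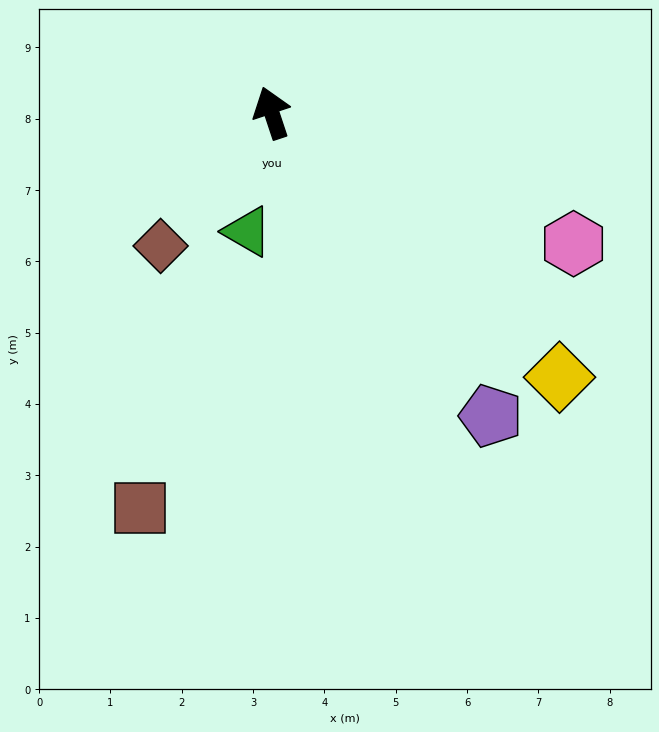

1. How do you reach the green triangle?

turn left 150°, forward 1.7 m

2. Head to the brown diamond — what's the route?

turn left 122°, forward 2.4 m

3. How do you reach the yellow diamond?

turn right 151°, forward 5.5 m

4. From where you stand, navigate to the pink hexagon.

turn right 132°, forward 4.6 m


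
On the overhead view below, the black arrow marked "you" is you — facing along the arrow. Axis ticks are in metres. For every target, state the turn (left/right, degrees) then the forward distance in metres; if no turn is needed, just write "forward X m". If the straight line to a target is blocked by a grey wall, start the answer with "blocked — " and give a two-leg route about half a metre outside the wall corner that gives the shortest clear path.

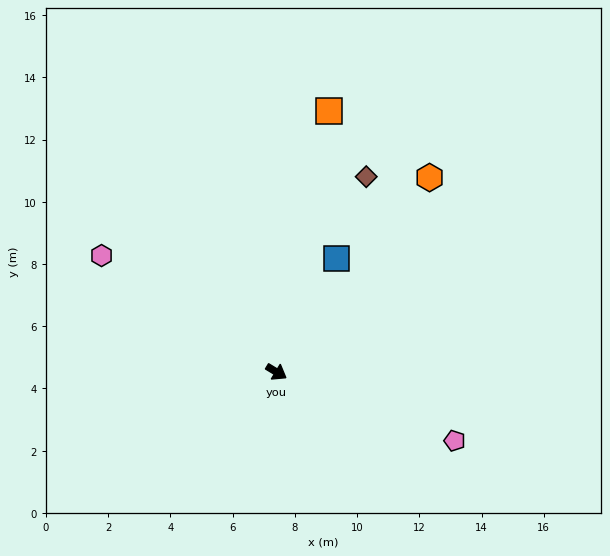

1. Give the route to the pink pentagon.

turn left 10°, forward 6.1 m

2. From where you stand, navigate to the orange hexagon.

turn left 83°, forward 8.0 m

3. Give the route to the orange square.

turn left 110°, forward 8.6 m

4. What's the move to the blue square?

turn left 93°, forward 4.1 m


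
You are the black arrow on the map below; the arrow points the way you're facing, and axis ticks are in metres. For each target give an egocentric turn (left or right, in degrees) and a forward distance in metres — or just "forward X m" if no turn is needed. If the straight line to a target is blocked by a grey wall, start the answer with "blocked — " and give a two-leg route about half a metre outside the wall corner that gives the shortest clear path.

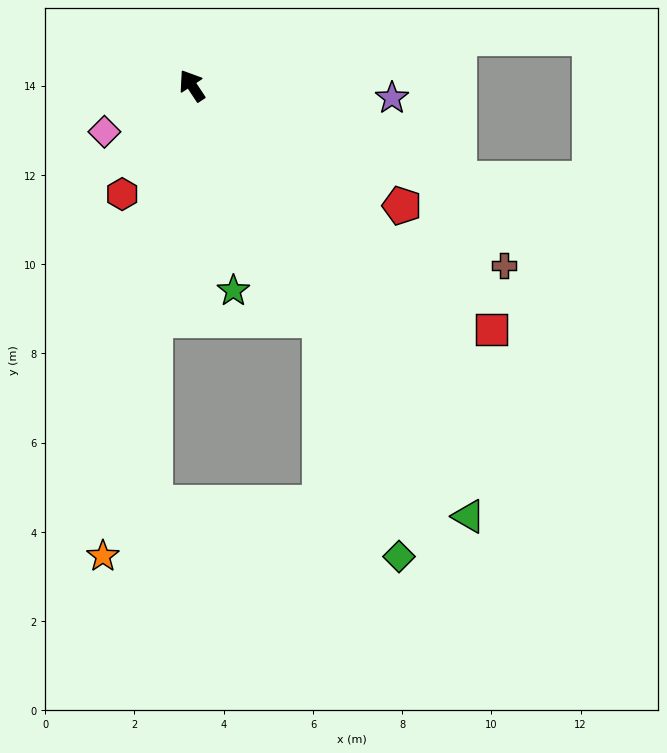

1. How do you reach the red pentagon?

turn right 153°, forward 5.4 m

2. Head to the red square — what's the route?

turn right 163°, forward 8.7 m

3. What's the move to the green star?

turn left 158°, forward 4.7 m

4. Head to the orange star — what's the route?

turn left 136°, forward 10.7 m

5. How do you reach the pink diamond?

turn left 84°, forward 2.2 m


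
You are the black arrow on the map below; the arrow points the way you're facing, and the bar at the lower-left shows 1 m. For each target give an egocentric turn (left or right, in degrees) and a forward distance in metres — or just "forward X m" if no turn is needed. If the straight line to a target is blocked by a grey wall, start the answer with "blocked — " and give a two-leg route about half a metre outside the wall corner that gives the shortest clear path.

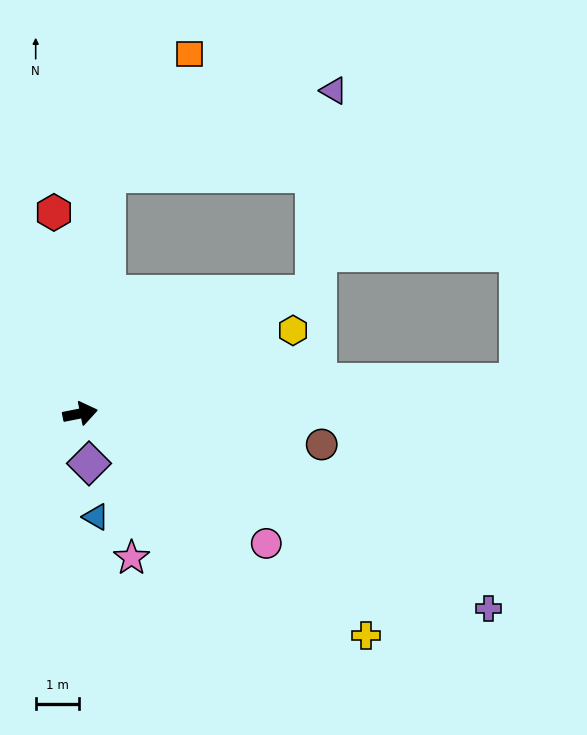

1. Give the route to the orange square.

blocked — turn left 72°, forward 5.5 m, then turn right 28°, forward 3.3 m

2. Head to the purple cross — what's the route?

turn right 37°, forward 10.4 m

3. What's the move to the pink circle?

turn right 46°, forward 5.2 m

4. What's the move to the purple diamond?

turn right 91°, forward 1.2 m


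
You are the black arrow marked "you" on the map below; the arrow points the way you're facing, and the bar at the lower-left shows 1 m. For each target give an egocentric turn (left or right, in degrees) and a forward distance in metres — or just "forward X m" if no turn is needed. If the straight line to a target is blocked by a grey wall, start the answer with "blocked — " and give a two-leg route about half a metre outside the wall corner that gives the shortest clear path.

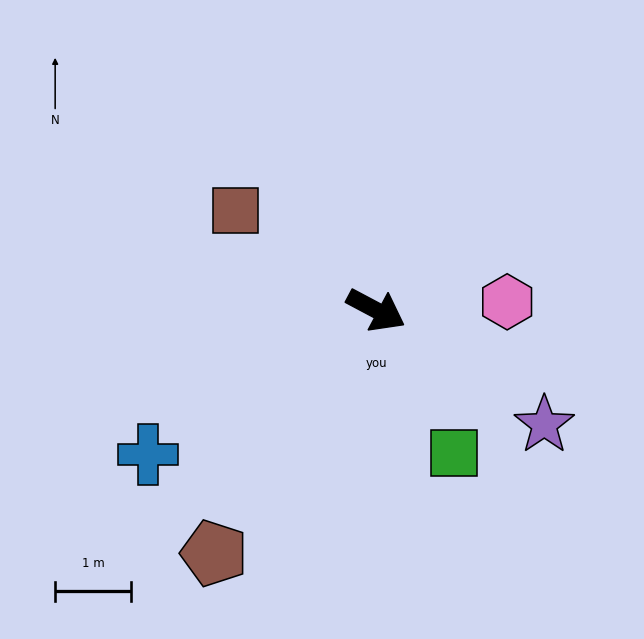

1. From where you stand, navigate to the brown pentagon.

turn right 96°, forward 3.8 m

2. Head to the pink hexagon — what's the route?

turn left 32°, forward 1.7 m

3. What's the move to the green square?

turn right 33°, forward 2.1 m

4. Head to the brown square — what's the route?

turn left 173°, forward 2.3 m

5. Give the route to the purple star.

turn right 6°, forward 2.7 m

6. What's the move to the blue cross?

turn right 120°, forward 3.5 m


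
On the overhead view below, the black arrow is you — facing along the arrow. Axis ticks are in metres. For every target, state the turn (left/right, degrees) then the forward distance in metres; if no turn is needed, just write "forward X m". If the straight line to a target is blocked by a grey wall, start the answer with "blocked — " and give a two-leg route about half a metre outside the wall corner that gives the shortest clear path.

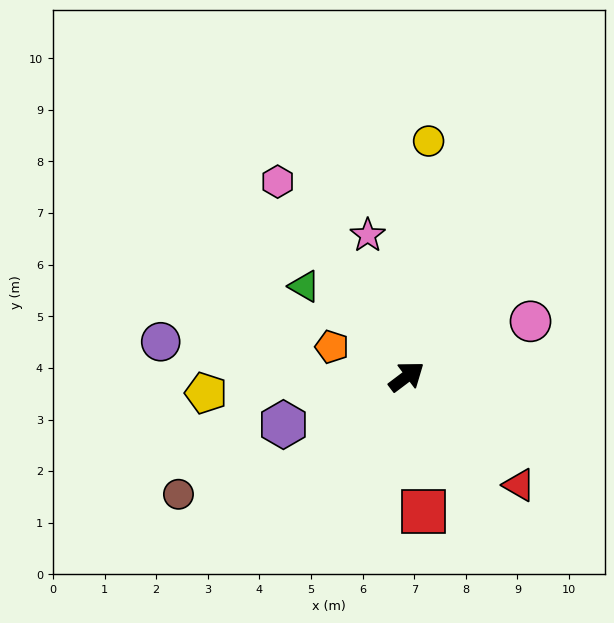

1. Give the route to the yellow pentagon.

turn left 148°, forward 3.9 m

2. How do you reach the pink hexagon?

turn left 86°, forward 4.5 m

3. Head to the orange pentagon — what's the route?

turn left 121°, forward 1.6 m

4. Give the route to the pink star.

turn left 68°, forward 2.8 m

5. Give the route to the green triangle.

turn left 102°, forward 2.6 m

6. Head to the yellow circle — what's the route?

turn left 48°, forward 4.6 m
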